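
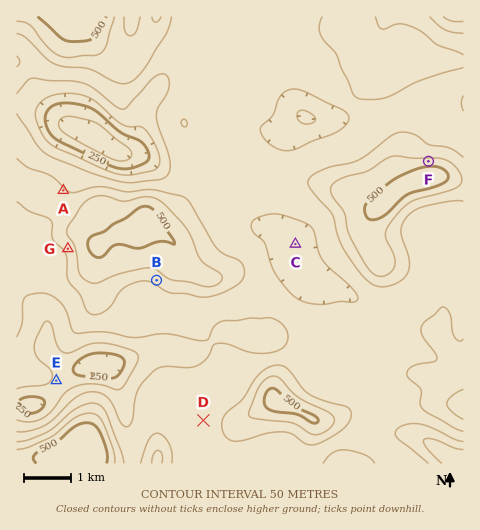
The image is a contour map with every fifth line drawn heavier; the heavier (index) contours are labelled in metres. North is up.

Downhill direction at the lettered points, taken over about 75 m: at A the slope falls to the NE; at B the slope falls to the SW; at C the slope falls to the W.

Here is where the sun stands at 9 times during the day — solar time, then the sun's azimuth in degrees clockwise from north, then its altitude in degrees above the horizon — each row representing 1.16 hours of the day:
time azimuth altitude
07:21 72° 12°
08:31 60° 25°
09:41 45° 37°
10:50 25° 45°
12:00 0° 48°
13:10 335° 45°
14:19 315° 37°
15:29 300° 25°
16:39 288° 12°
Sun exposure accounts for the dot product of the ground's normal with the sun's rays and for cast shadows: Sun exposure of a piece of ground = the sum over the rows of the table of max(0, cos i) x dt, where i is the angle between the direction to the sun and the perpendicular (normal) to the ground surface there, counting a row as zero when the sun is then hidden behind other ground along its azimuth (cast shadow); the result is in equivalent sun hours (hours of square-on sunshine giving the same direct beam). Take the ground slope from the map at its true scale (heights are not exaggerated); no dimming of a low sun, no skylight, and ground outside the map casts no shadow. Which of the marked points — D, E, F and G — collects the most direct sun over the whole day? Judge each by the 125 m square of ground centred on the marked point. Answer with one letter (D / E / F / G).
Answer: F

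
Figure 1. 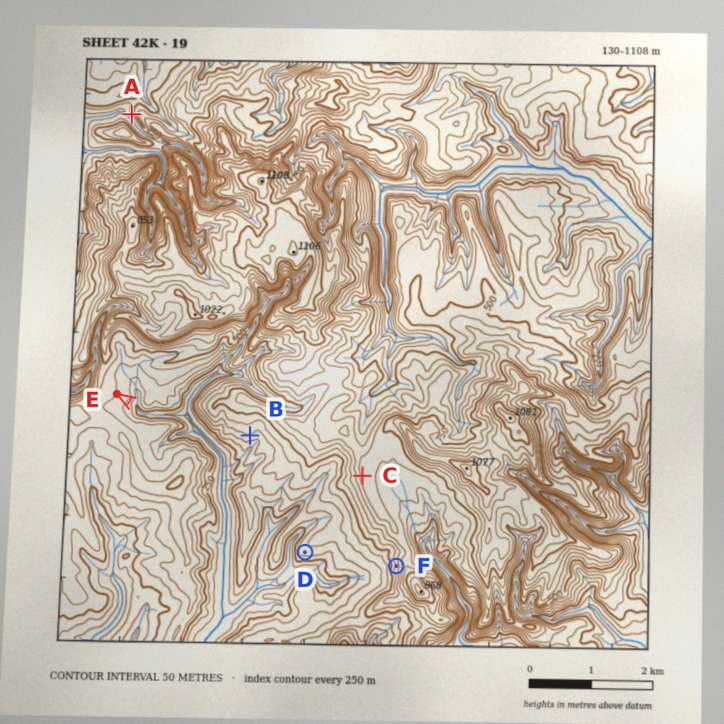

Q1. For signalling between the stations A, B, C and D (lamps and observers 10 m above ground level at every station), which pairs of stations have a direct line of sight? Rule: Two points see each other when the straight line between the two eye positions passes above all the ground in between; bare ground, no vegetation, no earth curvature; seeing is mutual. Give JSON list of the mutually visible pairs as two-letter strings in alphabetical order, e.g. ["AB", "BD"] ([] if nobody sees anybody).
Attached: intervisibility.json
["BC", "CD"]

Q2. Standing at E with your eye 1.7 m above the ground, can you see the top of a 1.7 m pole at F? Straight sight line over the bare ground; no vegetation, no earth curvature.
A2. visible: true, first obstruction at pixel None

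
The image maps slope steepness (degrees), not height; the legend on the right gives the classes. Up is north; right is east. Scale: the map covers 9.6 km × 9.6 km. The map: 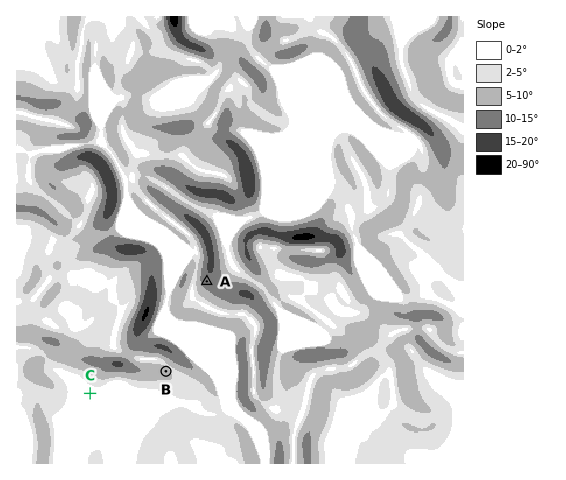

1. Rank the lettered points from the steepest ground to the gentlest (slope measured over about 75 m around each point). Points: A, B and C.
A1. A B C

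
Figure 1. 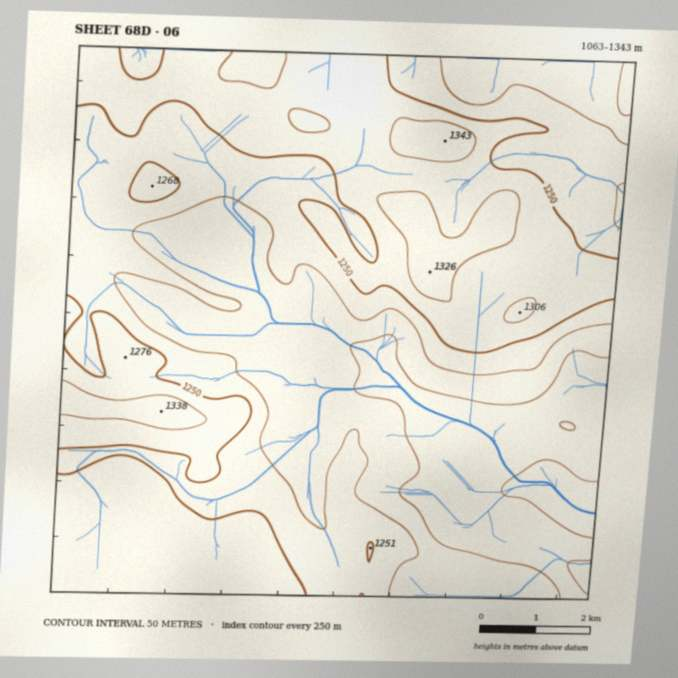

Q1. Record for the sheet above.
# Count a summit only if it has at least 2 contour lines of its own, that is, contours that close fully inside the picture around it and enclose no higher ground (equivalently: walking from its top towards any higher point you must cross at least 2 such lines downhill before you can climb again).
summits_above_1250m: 0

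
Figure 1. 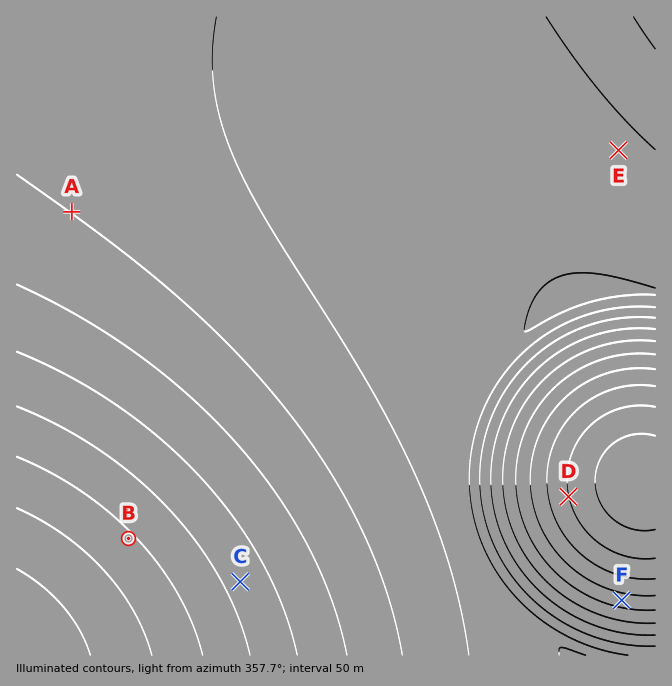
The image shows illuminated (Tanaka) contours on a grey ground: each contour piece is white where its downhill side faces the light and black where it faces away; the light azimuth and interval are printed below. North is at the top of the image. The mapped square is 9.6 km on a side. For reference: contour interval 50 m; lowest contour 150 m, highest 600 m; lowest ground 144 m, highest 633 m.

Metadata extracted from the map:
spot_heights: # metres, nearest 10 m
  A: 250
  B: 460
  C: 380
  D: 550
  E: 190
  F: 430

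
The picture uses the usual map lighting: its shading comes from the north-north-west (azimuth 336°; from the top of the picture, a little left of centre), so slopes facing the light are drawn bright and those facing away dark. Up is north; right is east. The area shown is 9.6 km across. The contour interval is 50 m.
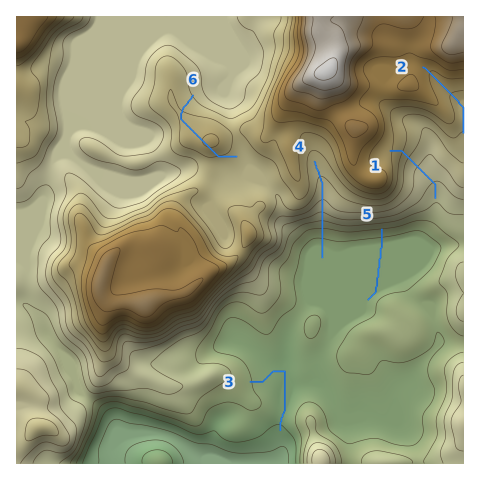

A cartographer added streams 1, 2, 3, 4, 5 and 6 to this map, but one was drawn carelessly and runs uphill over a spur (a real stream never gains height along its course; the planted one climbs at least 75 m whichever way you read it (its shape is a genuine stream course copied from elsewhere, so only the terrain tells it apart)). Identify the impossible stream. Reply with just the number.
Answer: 6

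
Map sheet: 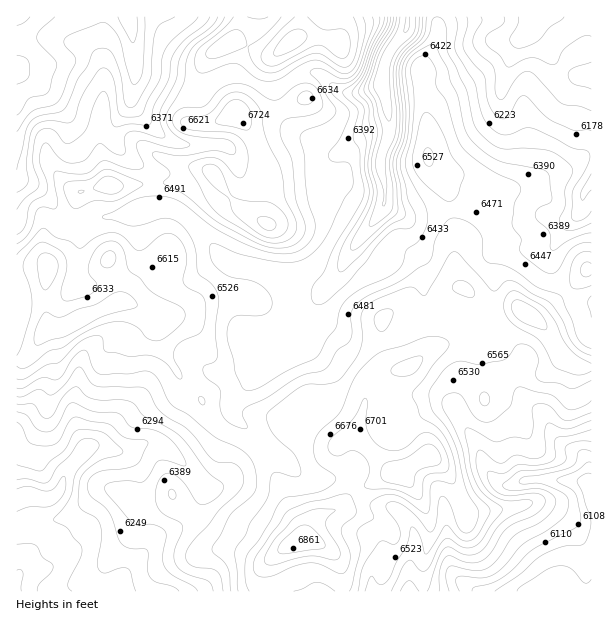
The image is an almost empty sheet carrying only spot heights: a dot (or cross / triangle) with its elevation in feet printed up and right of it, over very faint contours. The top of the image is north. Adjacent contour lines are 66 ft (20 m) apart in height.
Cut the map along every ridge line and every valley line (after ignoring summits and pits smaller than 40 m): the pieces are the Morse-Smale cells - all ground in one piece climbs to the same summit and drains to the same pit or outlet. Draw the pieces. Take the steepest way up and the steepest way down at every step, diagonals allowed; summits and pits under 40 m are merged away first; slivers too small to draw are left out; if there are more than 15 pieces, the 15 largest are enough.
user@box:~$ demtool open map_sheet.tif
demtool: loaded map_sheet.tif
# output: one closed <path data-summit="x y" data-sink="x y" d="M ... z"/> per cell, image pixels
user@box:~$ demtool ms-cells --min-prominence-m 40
<path data-summit="302 540" data-sink="555 591" d="M474 302l6 41-25-1-20 6-25 19-17 5-27 26-4 15-12 22 13 9 29 28 4 1-40 17-15 18-24 9-7 8-6 14 13 3 17 12 8 15 2 23 248-1 0-102-4-7 0-20-7-8-14-6-11-10-10-21-24-22-5-11 0-9 6-12-1-10-22-24-7-18-13-1z"/><path data-summit="302 540" data-sink="534 17" d="M591 16l-153 1-2 24-15 27 1 24 5 21 1 49 20 30 3 11 0 10 5 17-2 36 3 15 5 7 7 3 6 14 5 5 13-1 0-48 1-4 10-9 41 2 9-4-2 5 0 15 2 10 6 9 16 16 16 1z"/><path data-summit="302 540" data-sink="407 27" d="M437 16l-29 0-4 17-18 24-4 18 0 14 8 30-2 18-2 2-12-3-11 2-25 16-7 10 0 18 13 14 30 16 8-2-28 36-17 30-13 13-25-11-12-1-33-11-7 1-3 11-2 19 15 5 8 9 27 58 12 21 2 11 12 1 12 6 19 15 4 10 9-20 5-18 26-23 17-5 18-15 15-8 12-2 26 0-9-46-5-7-9-5-2-8 0-46-6-33-22-35-1-49-5-21-1-24 15-27z"/><path data-summit="267 224" data-sink="17 71" d="M128 16l-112 1 0 160 26 15 10 11 6 15 7 5 9 1 2-24 4-8 22-6 84-4 18-10 8 0 12 19 18 19 22 13 2-41-7-30-9-21-6-9-9-8 19-31-17-9-10 0-12 6-15 12-5 0-25-12-33-8-3-4-1-32z"/><path data-summit="302 540" data-sink="17 591" d="M246 442l-10 14-8 23-6 5-10 4-8-1-27-30-19-13-14 0-13 7-15 0-12-5-17 2-19 20-8 23-7 7-12 1-14-3-11 5 0 90 247 1 1-19 2-9 15-14 19-9 2-2 0-8-30-63-6-9z"/><path data-summit="78 320" data-sink="17 591" d="M129 302l-12 0-54 26-16 2-16 24-5 6-10 2 1 138 10-4 14 3 12-1 7-7 8-23 22-22 14 0 12 5 15 0 13-7 14 0 19 13 27 30 12 0 12-8 6-17 12-19-22-11-14-15-8-16-21-21-21-38 0-24-4-4z"/><path data-summit="78 320" data-sink="534 17" d="M168 206l-22 2-24 8-20 1-13 6-14 1-7 21-20 21-32 3 0 91 10 0 21-30 16-2 54-26 17 2 22 10 4 4-2 18 5 14 18 30 21 21 8 16 14 15 22 10 4-8-16-18-4-11 8-12 12-12 9-24 3-3-5-2-13-16-3-13-1-25-31 2-23 9 38-30 5-7 1-9-5-3-9-9-10-14-17-19z"/><path data-summit="267 224" data-sink="407 27" d="M317 73l-17 1-16 10 9 10 7 3 2 3-27 12-20 4-15 1 10 14 9 21 7 30 0 19-2 14 1 7-7-2-10 7-10 18-6 18 67 15 25 11 13-13 17-30 25-31-1-3-12-2-13-8-21-17-2-11 1-10 7-10 25-16 11-2 12 3 4-5 0-15-5-24-4-9-19 6-18 0-8-2-13-14z"/><path data-summit="302 540" data-sink="534 17" d="M246 298l-5 1 1 33 5 10 10 10 5 2-3 3-9 24-18 20-2 9 4 6 14 15 2 4-3 8 10 7 15 18 30 63 0 8-2 2-19 9-15 14-2 9 0 18 78 1 1-16-6-18-11-11-21-7 2-9 10-14 24-9 15-18 40-17-4-1-29-28-14-9 3-3 0-4-16-16-13-9-17-2-2-11-12-21-27-58-8-9z"/><path data-summit="293 41" data-sink="17 71" d="M239 16l-110 0 7 55 34 9 25 12 5 0 10-8 17-10 10 0 17 8 18-26-14-4-16-9-12-2 10-12z"/><path data-summit="525 312" data-sink="555 591" d="M515 307l-21 3-1 4 7 15 14 13 9 14 0 7-6 12 1 14 4 6 24 22 10 21 7 7 13 6 10 8 3 8-1 15 3 6 1-120-16-2-12-8-10-13-7-15-11-11z"/><path data-summit="267 224" data-sink="534 17" d="M212 172l-8 0-18 10-84 4-22 6-6 17 0 15 15-1 13-6 20-1 24-8 22-2 21 12 17 19 10 14 15 13 11-28 6-9 11-8-17-9-18-19z"/><path data-summit="525 312" data-sink="534 17" d="M552 247l-7 3-41-2-10 9-1 52 22-2 7 3 14 9 11 11 7 15 10 13 12 8 15 1 1-64-16-2-16-16-6-9-2-10z"/><path data-summit="293 41" data-sink="407 27" d="M407 16l-63 0-1 11-5 17-3-2-15-5-21 0-20 13-3 6 0 9 4 12 7 7 13-10 17-1 6 3 13 14 8 2 18 0 19-6 5-29 20-27z"/><path data-summit="78 320" data-sink="17 71" d="M17 178l-1 89 32-1 20-21 6-20-2-2-7 0-7-5-6-15-10-11z"/>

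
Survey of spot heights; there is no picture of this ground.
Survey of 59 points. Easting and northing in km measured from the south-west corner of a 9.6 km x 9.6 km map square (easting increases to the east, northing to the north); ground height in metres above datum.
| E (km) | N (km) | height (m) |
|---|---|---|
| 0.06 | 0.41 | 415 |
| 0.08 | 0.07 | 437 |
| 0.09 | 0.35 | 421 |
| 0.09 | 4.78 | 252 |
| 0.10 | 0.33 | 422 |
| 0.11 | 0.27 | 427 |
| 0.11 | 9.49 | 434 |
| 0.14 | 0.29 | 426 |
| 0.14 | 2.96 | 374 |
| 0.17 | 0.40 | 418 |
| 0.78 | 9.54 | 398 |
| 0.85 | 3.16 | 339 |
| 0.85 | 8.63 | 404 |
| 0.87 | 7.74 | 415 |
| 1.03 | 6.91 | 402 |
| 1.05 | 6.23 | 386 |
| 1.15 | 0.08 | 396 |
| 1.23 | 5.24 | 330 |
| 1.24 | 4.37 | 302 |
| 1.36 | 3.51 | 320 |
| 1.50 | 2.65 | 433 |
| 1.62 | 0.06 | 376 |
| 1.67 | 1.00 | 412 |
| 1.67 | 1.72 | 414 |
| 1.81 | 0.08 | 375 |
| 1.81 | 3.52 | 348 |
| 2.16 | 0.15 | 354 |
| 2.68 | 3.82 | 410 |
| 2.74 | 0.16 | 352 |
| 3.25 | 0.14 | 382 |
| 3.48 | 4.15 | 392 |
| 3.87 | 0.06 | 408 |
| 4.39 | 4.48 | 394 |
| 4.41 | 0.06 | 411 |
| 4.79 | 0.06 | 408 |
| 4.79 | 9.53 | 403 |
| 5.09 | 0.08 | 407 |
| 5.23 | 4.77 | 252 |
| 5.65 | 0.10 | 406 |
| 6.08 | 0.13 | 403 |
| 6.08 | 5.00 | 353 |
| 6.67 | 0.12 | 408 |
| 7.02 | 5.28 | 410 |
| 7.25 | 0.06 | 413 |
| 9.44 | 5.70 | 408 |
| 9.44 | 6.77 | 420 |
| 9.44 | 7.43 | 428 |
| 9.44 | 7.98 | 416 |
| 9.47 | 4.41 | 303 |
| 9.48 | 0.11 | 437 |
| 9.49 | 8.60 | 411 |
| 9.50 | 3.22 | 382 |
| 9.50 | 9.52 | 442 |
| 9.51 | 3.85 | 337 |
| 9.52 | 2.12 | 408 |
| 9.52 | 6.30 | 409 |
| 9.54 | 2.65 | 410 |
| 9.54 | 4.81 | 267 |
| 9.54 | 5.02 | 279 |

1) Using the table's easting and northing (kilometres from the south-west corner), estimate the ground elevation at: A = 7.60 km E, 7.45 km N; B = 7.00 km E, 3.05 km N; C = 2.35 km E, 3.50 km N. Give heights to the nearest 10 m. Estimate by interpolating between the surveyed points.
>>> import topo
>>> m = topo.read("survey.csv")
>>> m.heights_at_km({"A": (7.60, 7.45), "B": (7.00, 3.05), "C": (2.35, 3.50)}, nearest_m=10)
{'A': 450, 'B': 420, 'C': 400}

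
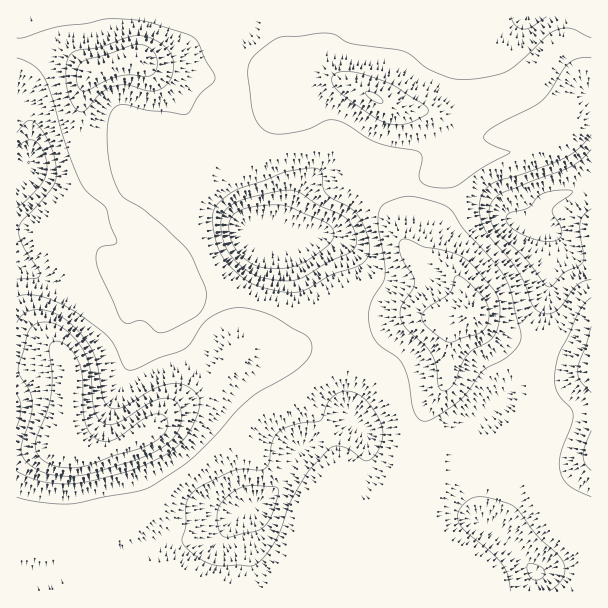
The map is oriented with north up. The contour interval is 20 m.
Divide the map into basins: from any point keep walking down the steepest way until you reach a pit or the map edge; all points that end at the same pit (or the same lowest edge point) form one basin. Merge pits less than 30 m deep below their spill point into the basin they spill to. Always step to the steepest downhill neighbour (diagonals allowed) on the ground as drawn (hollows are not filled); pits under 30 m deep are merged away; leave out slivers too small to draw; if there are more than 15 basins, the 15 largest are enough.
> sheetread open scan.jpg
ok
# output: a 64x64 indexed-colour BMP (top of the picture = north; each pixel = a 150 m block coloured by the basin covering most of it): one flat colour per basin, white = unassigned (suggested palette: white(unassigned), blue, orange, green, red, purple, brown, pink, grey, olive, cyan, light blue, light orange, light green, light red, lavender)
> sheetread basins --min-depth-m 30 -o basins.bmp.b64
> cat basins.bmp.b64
<image width="64" height="64" href="data:image/bmp;base64,Qk12CAAAAAAAAHYAAAAoAAAAQAAAAEAAAAABAAQAAAAAAAAIAAATCwAAEwsAABAAAAAAAAAA////ALR3HwAOf/8ALKAsACgn1gC9Z5QAS1aMAMJ34wB/f38AIr28AM++FwDox64AeLv/AIrfmACWmP8A1bDFACIiIiIiIiIiIiIiIiIiIiIiIiIiIiIkREREREREREREIiIiIiIiIiIiIiIiIiIiIiIiIiIiIiREREREREREREQiIiIiIiIiIiIiIiIiIiIiIiIiIiIiIkRERERERERERCIiIiIiIiIiIiIiIiIiIiIiIiIiIiIiREREREREREREIiIiIiIiIiIiIiIiIiIiIiIiIiIiIiJEREREREREREQiIiIiIiIiIiIiIiIiIiIiIiIiIiIiJERERERERERERCIiIiIiIiIiIiIiIiIiIiIiIiIiIiIkREREREREREREIiIiIiIiIiIiIiIiIiIiIiIiIiIiIiREREREREREREQiIiIiIiIiIiIiIiIiIiIiIiIiIiIiRERERERERERERCIiIiIiIiIiIiIiIiIiIiIiIiIiIiJEREREREREREREIiIiIiIiIiIiIiIiIiIiIiIiIiIiIkREREREREREREQiIiIiIiIiIiIiIiIiIiIiIiIiIiIiRERERERERERERCIiIiIiIiIiIiIiIiIiIiIiIiIiIiJEREREREREREREIiIiIiIiIiIiIiIiIiIiIiIiIiIiIiREREREREREREQiIiIiIiIiIiIiIiIiIiIiIiIiIiIiJERERERERERERCIiIiIiIiIiIiIiIiIiIiIiIiIiIiIkREREREREREREERESMzMzIiIiIiIiIiIiIiIiIiIiIiREREREREREREQRERMzMzMzIiIiIiIiIiIiIiIiIiIiJERERERERERERBERETMzMzMzIiIiIiIiIiIiIiIiIiIkREREREREREREERERMzMzMzMyIiIiIiIiIiIiIiIiIiREREREREREREQREREzMzMzMzMiIiIiIiIiIiIiIiIiIkRERERERERERBERETMzMzMzMzMiIiIiIiIiIiIiIiIiJEREREREREREERERMzMzMzMzMzIiIiIiIiIiIiIiIiIkREREREREREQREREzMzMzMzMzMyIiIiIiIiIiIiIiIiJERERERERERBERETMzMzMzMzMzMiIiIiIiIiIiIiIiIkREREREREREMzMzMzMzMzMzMzMzIiIiIiIiIiIiIiIiRERERERERVUzMzMzMzMzMzMzMzMSIiIiIiIiIiIiIiJERERERFVVVTMzMzMzMzMzMzMzMxERERESIiIiIiIiIkRERERVVVVVMzMzMzMzMzMzMzMxERERERERIiIiIiIiREREVVVVVVUzMzMzMzMzMzMzMxEREREREREREiIiIiIkRFVVVVVVVTMzMzMzMzMzMzMxERERERERERERERIiEiJFVVVVVVVVMzMzMzMzMzMzMxEREREREREREREREREREVVVVVVVVVUzMzMzMzMzMzMRERERERERERERERERERERVVVVVVVVVTMzMzMzMzMzMxERERERERERERERERERERFVVVVVVVVVMzMzMzMzMzMxERERERERERERERERERERFVVVVVVVVVUzMzMzMzMzMzERERERERERERERERERERFVVVVVVVVVVTMzMzMzMzMzEREREREREREREREREREVVVVVVVVVVVVVMzMzMzMzMzMREREREREREREREREREVVVVVVVVVVVVVUzMzMzMzMzMRERERERERERERERERERVVVVVVVVVVVVVTMzMzMzMzMRERERERERERERERERERFVVVVVVVVVVVVVMzMzMzMzMREREREREREREREREREREVVVVVVVVVVVVVUzMzMzMzMRERERERERERERERERERERVVVVVVVVVVVVVTMzMzMzMxERERERERERERERERERERFVVVVVVVVVVVVVMzMzMzMxERERERERERERERERERERERVVVVVVVVVVVVUzMzMzMxERERERERERERERERERERERFVVVVVVVVVVVVTMzMzMxEREREREREREREREREREREREVVVVVVVVVVVVVMzMzMzERERERERERERERERERERERERFVVVVVVVVVVVUzMzMzERERERERERERERERERERERERERFVVVVVVVVVVTMzMzMREREREREREREREREREREREREREVVVVVVVVVVVMzMzMxERERERERERERERERERERERERERVVVVVVVVVVUzMzMxERERERERERERERERERERERERERFVVVVVVVVVVTMzMzEREREREREREREREREREREREREREVVVVVVVVVVVMzMzMREREREREREREREREREREREREREVVVVVVVVVVVUzMzMxERERERERERERERERERERERERERERVVVVVVVVVTMzMzERERERERERERERERERERERERERERERFVVVVVVVMzMzMREREREREREREREREREREREREREREREREVVVVVUzMzMzERERERERERERERERERERERERERERERERFVVVVTMzMzMRERERERERERERERERERERERERERERERERVVVVMzMzMREREREREREREREREREREREREREREREREREVVVUzMzMRERERERERERERERERERERERERERERERERERVVVREREREREREREREREREREREREREREREREREREREREVVRERERERERERERERERERERERERERERERERERERERERERERERERERERERERERERERERERERERERERERERERERERERERERERERERERERERERERERERERERERERERERERERER"/>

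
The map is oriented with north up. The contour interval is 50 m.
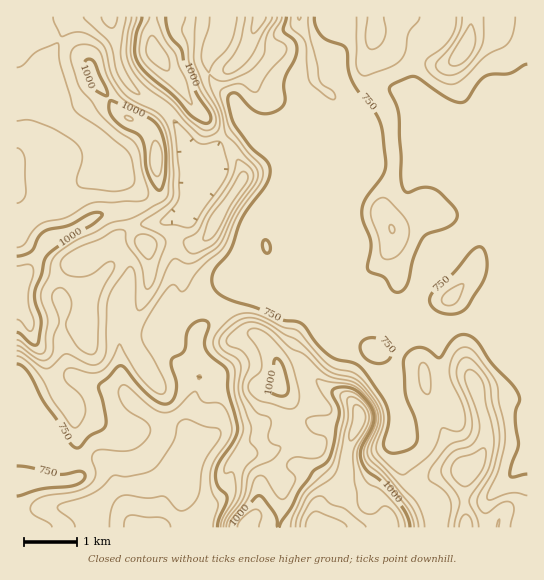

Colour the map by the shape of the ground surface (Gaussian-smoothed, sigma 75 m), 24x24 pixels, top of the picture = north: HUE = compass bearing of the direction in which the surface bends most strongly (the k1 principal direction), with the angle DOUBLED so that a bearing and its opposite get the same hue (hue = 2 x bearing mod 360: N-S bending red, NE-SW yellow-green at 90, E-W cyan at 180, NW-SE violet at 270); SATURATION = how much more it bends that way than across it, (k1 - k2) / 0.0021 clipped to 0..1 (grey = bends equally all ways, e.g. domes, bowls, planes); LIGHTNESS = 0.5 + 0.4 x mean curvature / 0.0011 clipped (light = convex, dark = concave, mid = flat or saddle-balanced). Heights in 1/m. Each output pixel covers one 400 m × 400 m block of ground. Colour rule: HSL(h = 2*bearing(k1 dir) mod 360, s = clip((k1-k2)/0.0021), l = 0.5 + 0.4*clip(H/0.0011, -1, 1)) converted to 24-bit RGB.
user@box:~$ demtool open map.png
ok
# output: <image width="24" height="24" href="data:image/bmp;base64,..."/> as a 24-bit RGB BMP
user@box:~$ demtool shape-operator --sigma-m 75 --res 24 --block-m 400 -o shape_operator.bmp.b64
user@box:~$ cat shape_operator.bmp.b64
<image width="24" height="24" href="data:image/bmp;base64,Qk32BgAAAAAAADYAAAAoAAAAGAAAABgAAAABABgAAAAAAMAGAAATCwAAEwsAAAAAAAAAAAAAdbFZrFBQnFF6aWCDXoubjbSjfYq1gVCrelKeAnm289jW0oWhCCuW1dqmisK8k3TAUj+s0OC4lGDLOSF+Ltuk9U3A5XHSUUCftIZJllk2mKQ4M5BBTpJljIxZhntggWxobUyCJZErOI0c7M1zIzBeV8hgzWtwqpFfRpqik+SGhQ1tekBvo64ys9IRD3k8yk6rjoXMbG3Usnveo33VT0yDgohmbIlqdoOANkSG2pK6H7G72qaMi0mcKatkxkCF8OSBRN68nymFezeWm0nSrKrP5Lm3JZGOQ3tLinxVe1pRqX09lG9AiGJ0epl3bIt1a4N/Un+ELqes3FNsjo81WKVKm5lNJSlM/+/KFFINQyJKX3NqTn5zhrmT6IKdz1W7PliEfod4d0yBx7xwZ36ec5+thIenlXmeYXR/fnBkLFlWsX02rK9wnW1pllifI2yk/76q7NeMBzthdWV3aZxgNoVJznso4cV4OzeCiWyMkD+LldGThJGeaY6Qf0lirDkjQa1LZXeUPjh8rn1PuLFLdqtJQbGDYyRic/Vk+vPRNAB7fWSBhbdyTiRlwfFpucFFX0mBekJ6dstneqVrmGpJdV9Jdydnqeava3S8TmKbRjiihHrLtarUqNWtSC6SUuf/zP/bqgZKdyp5jmSdgb5lXh+E3PnPV0GvV1aZVSMuj/FCazJRxq9eLmKaUtfGfM6KiUtpZlJxYTQ0MKMhppJJvtyMSMjhNK96hkofjBs4ZI6NYKKvXUfLUIvRxOikgTOBf2FyN/XoZOTLXTKkttuqLSqkdOBtgD93o4p0PTKcs4TjcqrNd9maZ9HQnr9haCtWhVF5kqOybnqkWad+jkZ8Sb5YyXJFfU54gHt4i++uRDuuQ1mq1dCZNDJ7zp9dOFtyqpZ5Sm54IqNoktDjn+XFjStlsTNBfV16a4dzhpBfh2hcf3lhfV9PcZk1jXxPf29/inR0nd1uUzdmWFJ31sR0N0Nu0E1qLLhel6NebI6ZWaGKYpkugEwhfmFMhXVlgXN6hYdtfW9ql3NqZIqRgFLJ17afVI2DaHGEkX5825iMO16ISp60xYGat0urKEuL6MKHPH+QcpxVYndpgWtwiXBvfYV4fYF7bn2Hnnuii2WMkZ5sXaGJRop+xGlzvnaYT2yHfZCA1mKhzUMrK1gtUnpKxmyAbB6Jy+dwYTKPz6JMLIE4UnWClYV+foSLgH+FeYKBY4J7sU2yvb51WpVjYnl6VX9kw5h6XFWJeoh0RDt79MXmv13pQJM7L2w6Ue/dypvlJTHh+pD2y+h+HFl3iJuEe3eMjH6Lf3+FcWyEYUNy1c+WaW2gXXB5ZIRvkpZlkGt5c4FuTodubZlCv0LA56vskWjjPvIlZnkSK3InJE14/8/MFV5gUo1rg3N9hX97iX6BY1WHZ221oNGcmz+uiImraX2ed4OLhn+OgHuTfnJ6j5BfSolVZZ5KlIdPtDmT+3d5Ja7OKXZ78Ts7/4ebGHJcaIF7gYJ+g319YnaIVLKWuppqU1OEoIh6hWuCgH16gH16gIB7bmmFroR/ZZZuYn5lenZoXClx+v/MJUSWWV+AKlte/ufNT0DuSmCNeoB6gYB8eoV8U3x4tpRkaX17hH1tgnl5f39+f35+gIB+bXSAdqR+qYKicWWKfmBtLC1k9f/MKxl5iUU8N4R6j/uAjiZyjl6Nf3x/f4F9gYR7X1p+sLJ6cXCCfn5/gH9+gH9/f4B/f4CAd4iPdJN2iWVigExgizhRSs+Wyf26QwBP3no4Rf+SjiJgfUNGf4FofoN1eod9d3mGZFZ7rLp4bm2Bfn6AgXx9gYJ8foF/f39/gIh4gm93jl2CjVGTivHbmfL1qQAkbABPzP/bfmfVVBJaqq9wZ6GbdJeWdoWRhV17klZchbl7dW6DgHd7h4FteYl8fXyBf36AfIdvc21+i0iJisiAVvN2MwAUhxwrofu5VN5edgAoLXZWd7tvbomGaI6NgltwiU+EhcVpgX1Yemhnh0BElLk/VIVlfH92e4F5io57V1Z8Y1mdxOmpWQt4rBuko9yukPKVWiR1qUbr4IPkXZxpYYxdQ2yJkmh8YUmexaSHbpd/QmCUhW7c66KqNo1kW35ga4VvjXhzVoOQXsSzvtKjOgCCg3LE1vTLumeKXzSDMWxu53R3MtV7jJvKUR+nooZgQmt7yq6FhJqQV4+UKX9s7HG164nSVm6iYX6Of4WSdKl4OI9Dqac3KxVOXq1D++92gUFPg1uYQVmDnUKa+c+tD61eSAhxur2aSmebxsh8lnWImnGVS4SPJHFr9cVvbGKUamOS"/>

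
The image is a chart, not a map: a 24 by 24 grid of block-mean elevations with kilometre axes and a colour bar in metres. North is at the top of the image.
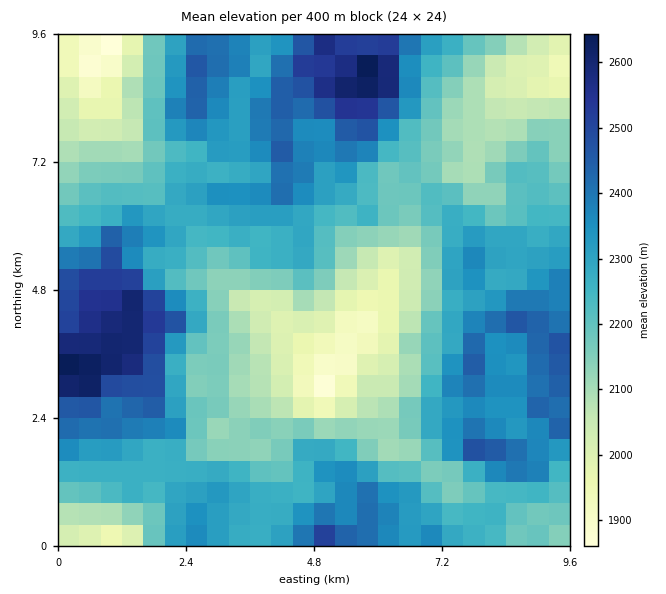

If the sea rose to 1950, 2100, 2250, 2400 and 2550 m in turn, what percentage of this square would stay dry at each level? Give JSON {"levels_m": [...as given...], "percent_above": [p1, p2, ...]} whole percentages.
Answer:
{"levels_m": [1950, 2100, 2250, 2400, 2550], "percent_above": [96, 81, 53, 18, 4]}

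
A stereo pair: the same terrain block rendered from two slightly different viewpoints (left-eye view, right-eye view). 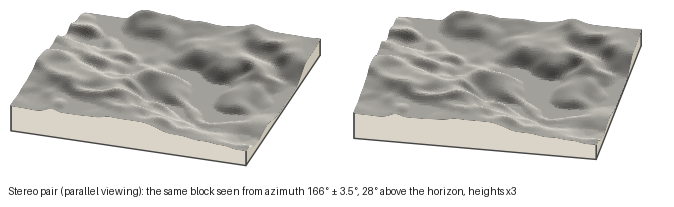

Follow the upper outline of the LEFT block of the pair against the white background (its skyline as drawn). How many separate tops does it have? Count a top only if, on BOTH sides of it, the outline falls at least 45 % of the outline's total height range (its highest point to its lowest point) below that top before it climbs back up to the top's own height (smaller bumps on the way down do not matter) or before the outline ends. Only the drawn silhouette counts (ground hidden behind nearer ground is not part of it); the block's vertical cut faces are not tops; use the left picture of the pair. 0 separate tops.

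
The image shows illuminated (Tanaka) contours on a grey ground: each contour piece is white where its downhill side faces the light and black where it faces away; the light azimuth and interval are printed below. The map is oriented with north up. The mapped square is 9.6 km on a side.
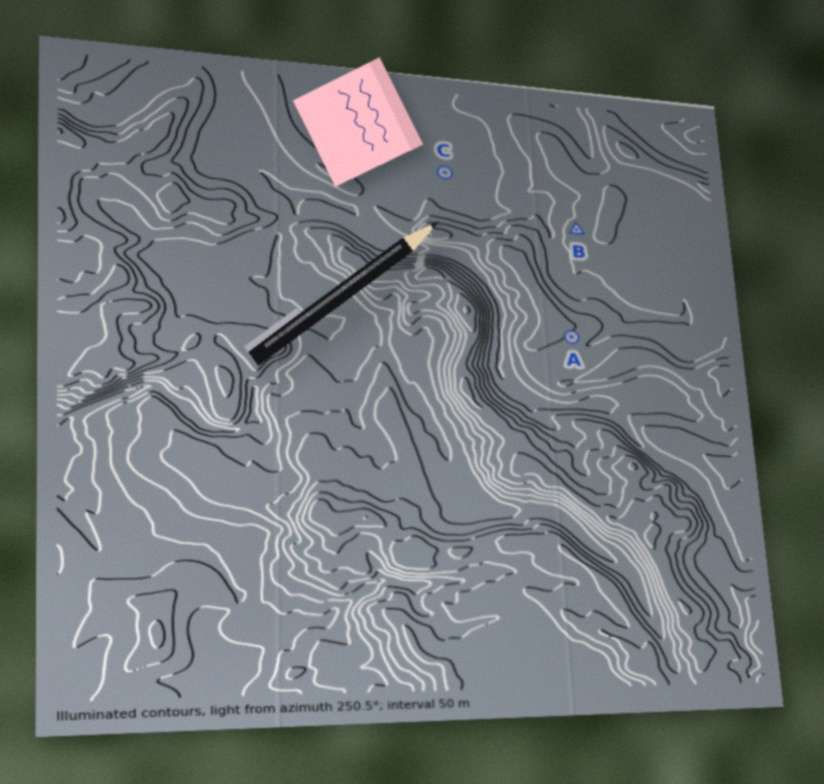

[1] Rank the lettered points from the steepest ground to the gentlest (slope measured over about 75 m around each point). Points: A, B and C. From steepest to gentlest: A B C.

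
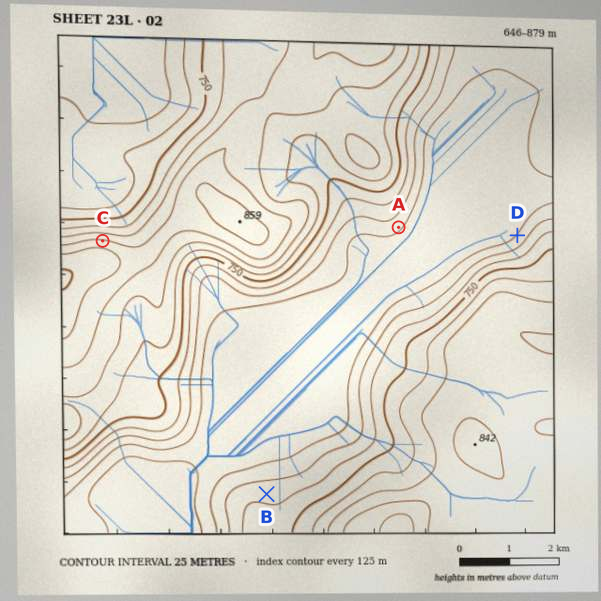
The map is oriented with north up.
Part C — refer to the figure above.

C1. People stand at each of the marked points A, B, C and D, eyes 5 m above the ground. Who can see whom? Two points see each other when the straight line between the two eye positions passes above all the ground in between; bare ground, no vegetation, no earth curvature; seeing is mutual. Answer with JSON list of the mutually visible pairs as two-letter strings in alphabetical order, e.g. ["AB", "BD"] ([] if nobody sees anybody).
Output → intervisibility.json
["AB", "AD"]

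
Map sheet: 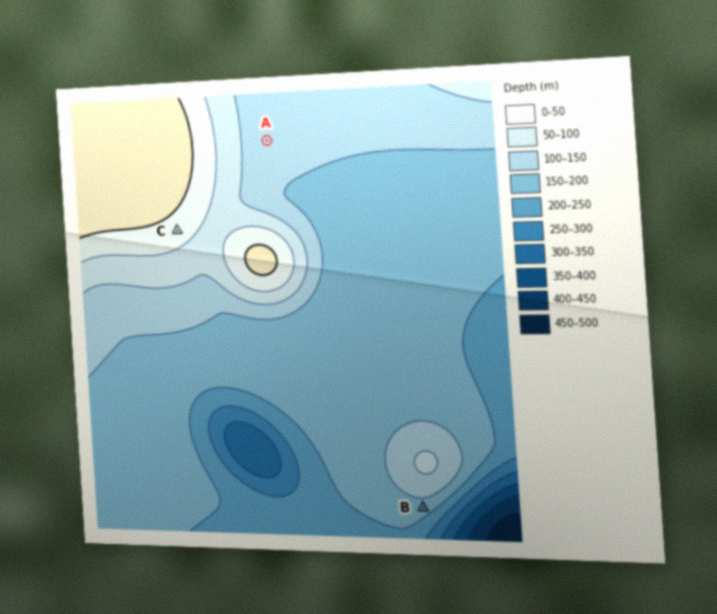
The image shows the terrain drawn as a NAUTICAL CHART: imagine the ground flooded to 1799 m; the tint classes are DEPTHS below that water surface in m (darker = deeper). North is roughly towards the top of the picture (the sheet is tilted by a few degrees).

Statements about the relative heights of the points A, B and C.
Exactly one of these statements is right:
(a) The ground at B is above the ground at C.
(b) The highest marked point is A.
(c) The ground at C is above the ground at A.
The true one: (c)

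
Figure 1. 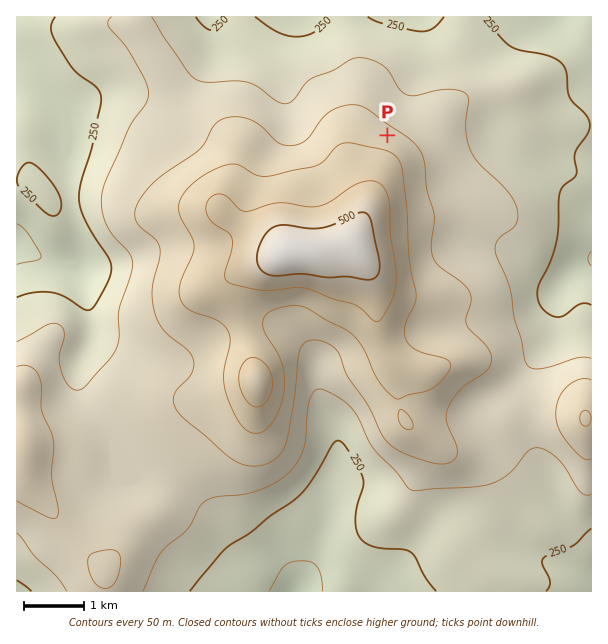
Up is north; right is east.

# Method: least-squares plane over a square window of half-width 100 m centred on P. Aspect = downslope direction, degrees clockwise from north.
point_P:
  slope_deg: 7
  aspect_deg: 27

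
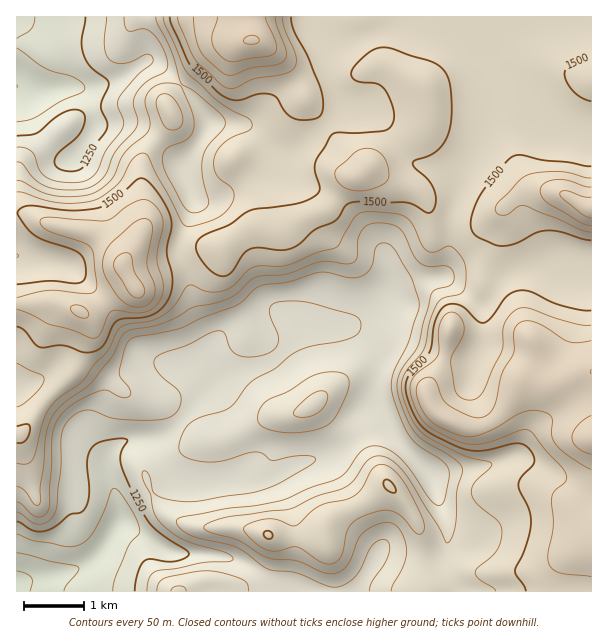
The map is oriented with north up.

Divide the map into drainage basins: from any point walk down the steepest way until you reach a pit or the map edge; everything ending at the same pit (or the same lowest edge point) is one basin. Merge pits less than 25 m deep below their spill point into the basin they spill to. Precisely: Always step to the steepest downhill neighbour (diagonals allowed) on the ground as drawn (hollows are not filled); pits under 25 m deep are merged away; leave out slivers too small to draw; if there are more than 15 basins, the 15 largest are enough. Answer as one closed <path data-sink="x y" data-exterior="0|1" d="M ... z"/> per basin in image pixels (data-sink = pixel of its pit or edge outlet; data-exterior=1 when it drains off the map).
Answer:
<path data-sink="17 584" data-exterior="1" d="M591 16l-343 1 4 22 15 7 22 20 12 18 5 17 20 24 16 22 24 23-18 10-16 23-8 8-16 5-23 13-16 1-17-2-21 12-9 8-16 0-38 14-42 8 0 2 7 12-10 4-30 22-9 4 4 4 2 11-11 22-5 20-32 33-14 22-8 8-4 1 1 157 575-1z"/><path data-sink="17 86" data-exterior="1" d="M248 16l-231 0-1 196 16 4 18 8 43 10 14 7 13 13 3 10 16-24 5-12-4-60 6-16 24-30 2-5-4-9 1-9 46-49 12-6 25-5z"/><path data-sink="182 167" data-exterior="0" d="M257 40l-24 3-18 7-46 49-1 9 4 9-2 5-24 30-4 9-2 21 4 22 0 24-5 12-17 24 3 6 43-8 38-14 16 0 18-14 18-9 1-18-3-10-22-39 27-16 43-43 0-7-15-26-22-20z"/><path data-sink="17 255" data-exterior="1" d="M20 212l-4 1 1 91 37-2 33 11 36-25 10-4-11-18-2-12-18-16-13-6-39-8-18-8z"/><path data-sink="17 386" data-exterior="1" d="M54 302l-38 3 1 129 3 0 8-8 14-22 30-29 4-9 3-15 11-22-2-11-7-6z"/>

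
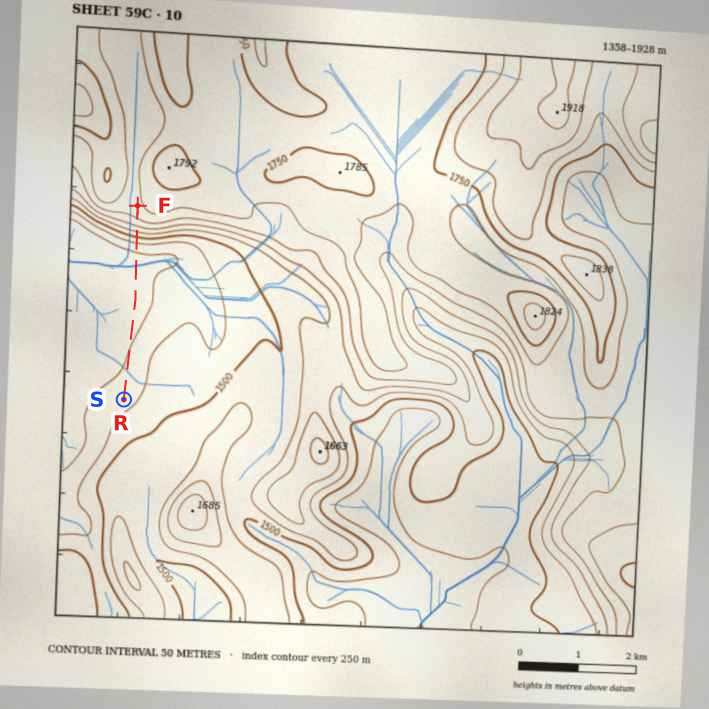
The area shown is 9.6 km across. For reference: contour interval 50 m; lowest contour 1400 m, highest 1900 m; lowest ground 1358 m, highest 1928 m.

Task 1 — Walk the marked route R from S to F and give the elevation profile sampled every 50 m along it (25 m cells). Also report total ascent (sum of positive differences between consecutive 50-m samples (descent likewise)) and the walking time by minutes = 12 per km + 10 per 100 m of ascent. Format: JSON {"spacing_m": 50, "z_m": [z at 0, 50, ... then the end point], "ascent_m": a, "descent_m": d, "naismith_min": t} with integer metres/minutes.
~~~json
{"spacing_m": 50, "z_m": [1438, 1436, 1434, 1432, 1429, 1426, 1423, 1420, 1417, 1414, 1412, 1410, 1408, 1406, 1405, 1403, 1402, 1400, 1398, 1395, 1393, 1391, 1389, 1387, 1385, 1384, 1384, 1383, 1383, 1384, 1384, 1384, 1385, 1385, 1384, 1384, 1383, 1383, 1382, 1381, 1380, 1379, 1378, 1378, 1379, 1380, 1383, 1389, 1396, 1407, 1422, 1440, 1463, 1489, 1517, 1546, 1574, 1600, 1623, 1643, 1658, 1670, 1679, 1685, 1688], "ascent_m": 311, "descent_m": 61, "naismith_min": 69}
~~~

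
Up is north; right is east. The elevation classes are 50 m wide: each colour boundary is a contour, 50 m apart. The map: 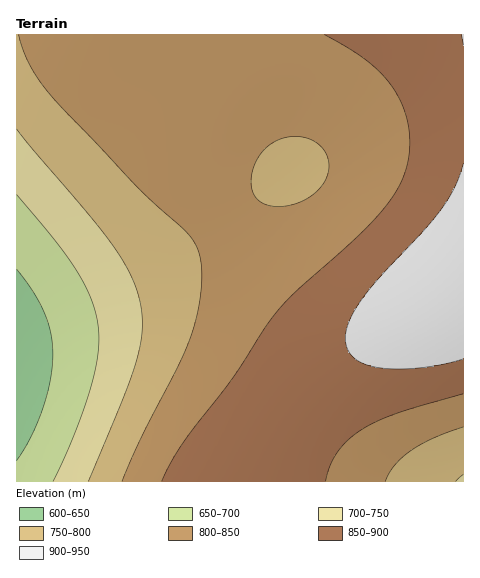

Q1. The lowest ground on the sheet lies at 620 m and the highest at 940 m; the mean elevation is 810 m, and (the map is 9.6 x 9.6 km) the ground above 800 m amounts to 64.1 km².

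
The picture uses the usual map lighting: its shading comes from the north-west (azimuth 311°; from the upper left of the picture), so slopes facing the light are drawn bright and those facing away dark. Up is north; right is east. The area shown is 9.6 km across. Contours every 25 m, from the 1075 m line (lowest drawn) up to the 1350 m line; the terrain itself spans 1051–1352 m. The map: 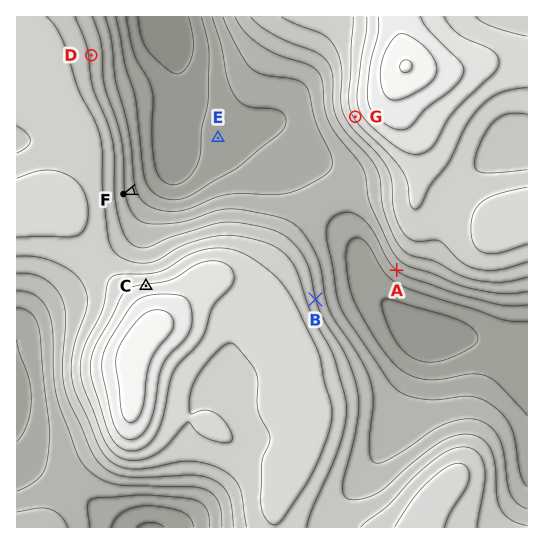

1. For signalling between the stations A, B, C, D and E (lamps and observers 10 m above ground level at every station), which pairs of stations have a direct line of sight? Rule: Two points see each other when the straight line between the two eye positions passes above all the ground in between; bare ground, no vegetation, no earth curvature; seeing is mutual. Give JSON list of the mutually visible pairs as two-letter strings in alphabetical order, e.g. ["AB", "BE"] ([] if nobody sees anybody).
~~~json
["AB", "AD", "CD", "CE", "DE"]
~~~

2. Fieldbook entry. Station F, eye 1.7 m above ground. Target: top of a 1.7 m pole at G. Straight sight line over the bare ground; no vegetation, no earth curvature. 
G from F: visible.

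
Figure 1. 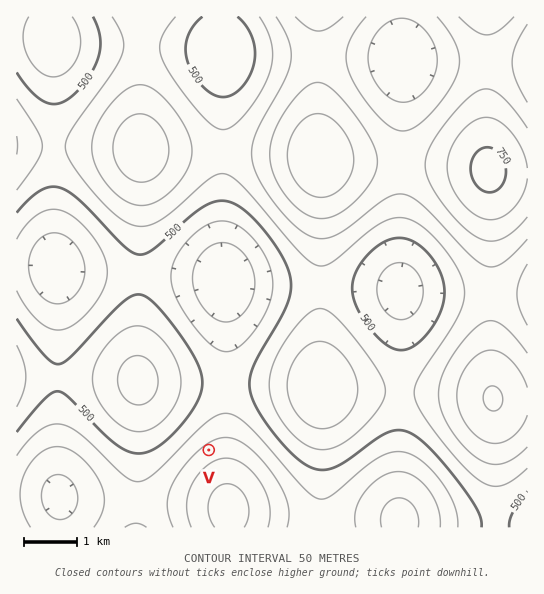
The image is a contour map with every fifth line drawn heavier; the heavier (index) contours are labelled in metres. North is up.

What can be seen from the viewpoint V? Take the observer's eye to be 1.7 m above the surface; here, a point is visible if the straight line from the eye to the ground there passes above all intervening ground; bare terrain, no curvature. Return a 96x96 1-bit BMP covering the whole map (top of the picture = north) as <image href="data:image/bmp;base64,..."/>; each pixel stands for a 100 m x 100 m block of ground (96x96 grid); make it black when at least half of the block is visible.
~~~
<image width="96" height="96" href="data:image/bmp;base64,Qk2+BAAAAAAAAD4AAAAoAAAAYAAAAGAAAAABAAEAAAAAAIAEAAATCwAAEwsAAAIAAAAAAAAA////AAAAAAAAAAP/////gAAAAAAAAAP/////AAAAAAAAAAH/////AAAAAAAAAAH/////AAAAAAAAAAD////+AAAAAAAAAAB////+AAAAAAAAAAB////+AAAAAAAAAAA////+AAAAAAAAAAAf///+AAAAAAAAAAAf///8AAAAAAAAAAAP///8AAAAAAAAAAAP///8AAAAAAAAAAAP///8AAAAAAAAAAAP///8AAAAAAAAAAAP///8AAAAAAAAAAAH///8AAAAAAAAAAAH///8AAAAAAAAAAAH///8AAAAAAAAAAAH5//8AAAAAAAAAAAHw//8AAAAAAAAAAAAAf/8AAAAAAAAAAAAAP/8AAAAAAAAAAAAAH/4AAAAAAAAAAAAAD/4AAAAAAAAAAAAAB/wAAAAAAAAAAAAAA/wAAAAAAAAAAAAAAfgAAAAAAAAAAAAAAAAAAAAAAAAAAAAAAAAAAAAAAAAAAAAAAAAAAAAAAAAAAAAAAAAAAAAAAAAAAAAAAAAAAAAAAAAAAAAAAAAAAAAAAAAAAAAAAAAAAAAAAAAAAAAAAAAAAAAAAAAAAAAAAAAAAAAAAAAAAAAAAAAAAAAAAAAAAAAAAAAAAAAAAAAAAAAAAAAAAAAAAAAAAAAAAAAAAAAAAAAAAAAAAAAAAAAAAAAAAAAAAAAAAAAAAAAAAAAAAAAAAAAAAAAAAAAAAAAAAAAAAAAAAAAAAAAAAAAAAAAAAAAAAAAAAAAAAAAAAAAAAAAAAAAAAAAAAAAAAAAAAAAAAAAAAAAAAAAAAAAAAAAAAAAAAAAAAAAAAAAAAAAAAAAAAAAAAAAAAAAAAAAAAAAAAAAAAAAAAAAAAAAAAAAAAAAAAAAAAAAAAAAAAAAAAAAAAAAAAAAAAAAAAAAAAAAAAAAAAAAAAAAAAAAAAAAAAAAAAAAAAAAAAAAAAAAAAAAAAAAAAAAAAAAAAAAAAAAAAAAAAAAAAAAAAAAAAAAAAAAAAAAAAAAAAAAAAAAAAAAAAAAAAAAAAAAAAAAAAAAAAAAAAAAAAAAAAAAAAAAAAAAAAAAAAAAAAAAAAAAAAAAAAAAAAAAAAAAAAAAAAAAAAAAAAAAAAAAAAAAAAAAAAAAAAAAAAAAAAAAAAAAAAAAAAAAAAAAAAAAAAAAAAAAAAAAAAAAAAAAAAAAAAAAAAAAAAAAAAAAAAAAAAAAAAAAAAAAAAAAAAAAAAAAAAAAAAAAAAAAAAAAAAAAAAAAAAAAAAAAAAAAAAAAAAAAAAAAAAAAAAAAAAAAAAAAAAAAAAAAAAAAAAAAAAAAAAAAAAAAAAAAAAAAAAAAAAAAAAAAAAAAAAAAAAAAAAAAAAAAAAAAAAAAAAAAAAAAAAAAAAAAAAAAAAAAAAAAAAAAAAAAAAAAAAAAAAAAAAAAAAAAAAAAAAAAAAAAAAAAAAAAAAAAAAAAAAAAAAAAAAAAAAAAAAAAAAAAAAAAAAAAAAAAAAAAAAAAAAAAAAAAAAAAAAAAAAAAAAAAAAAAAAAAAAAAAAAAAAAAAAAAAAAAAAAAAAA="/>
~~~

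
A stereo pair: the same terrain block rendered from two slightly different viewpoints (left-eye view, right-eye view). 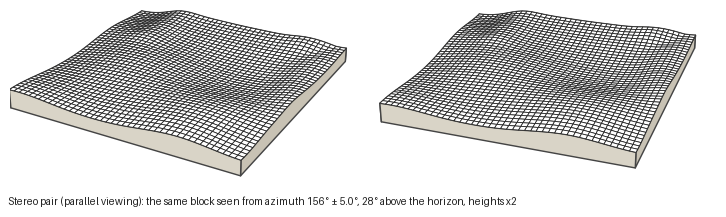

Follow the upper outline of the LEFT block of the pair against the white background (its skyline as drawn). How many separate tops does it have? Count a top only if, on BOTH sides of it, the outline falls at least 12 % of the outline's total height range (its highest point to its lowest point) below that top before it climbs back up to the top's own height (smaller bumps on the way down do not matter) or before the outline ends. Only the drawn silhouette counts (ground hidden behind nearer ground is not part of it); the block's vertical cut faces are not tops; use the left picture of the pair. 1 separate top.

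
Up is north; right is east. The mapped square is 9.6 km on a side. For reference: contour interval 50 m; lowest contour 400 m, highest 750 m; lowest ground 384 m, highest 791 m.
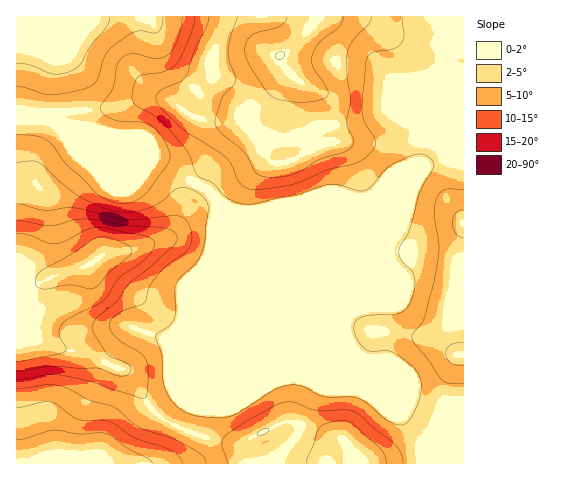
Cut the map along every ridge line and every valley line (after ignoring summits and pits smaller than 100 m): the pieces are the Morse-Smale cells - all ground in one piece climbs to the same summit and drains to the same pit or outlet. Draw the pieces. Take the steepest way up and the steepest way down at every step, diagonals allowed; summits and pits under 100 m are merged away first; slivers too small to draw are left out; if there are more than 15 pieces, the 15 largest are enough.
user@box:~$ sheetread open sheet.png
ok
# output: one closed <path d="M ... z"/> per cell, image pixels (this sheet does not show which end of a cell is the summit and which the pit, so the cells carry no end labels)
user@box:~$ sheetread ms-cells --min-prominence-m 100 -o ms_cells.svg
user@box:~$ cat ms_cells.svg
<path d="M38 16l-22 1 1 290 14 27 5 5 19 8 34 7 20 11 17 6 31 43 7 6 22 10 25-62 0-119 1-25 5-22-11-13-16-9-17-15-92-38-21-5-10-5 0-28 6-37-6-8-12-9-10-1 8-7z"/><path d="M463 16l-424 0-3 11-8 7 10 1 12 9 6 8-6 37 0 28 2 2 29 8 85 35 12 7 12 11 16 9 11 14 14 5 26 2 19-4 72 0 27-13 16-19 25-10 5-4 2-30 3-3 38-16z"/><path d="M216 203l-4 21-1 25 0 119-25 62 14 6 29 7 12 0 11-6-3 4 2 23 179 0-1-17-8-12-18-17-17-42-17-17-8-3-7-7-9-16z"/><path d="M17 303l0 161 140 0 10-4 9-8 10-21-28-15-7-7-16-28-9-10-17-6-20-11-34-7-19-8-5-5z"/><path d="M187 430l-11 22-9 8-9 4 93-1-2-22 2-3-10 5-12 0-29-7z"/>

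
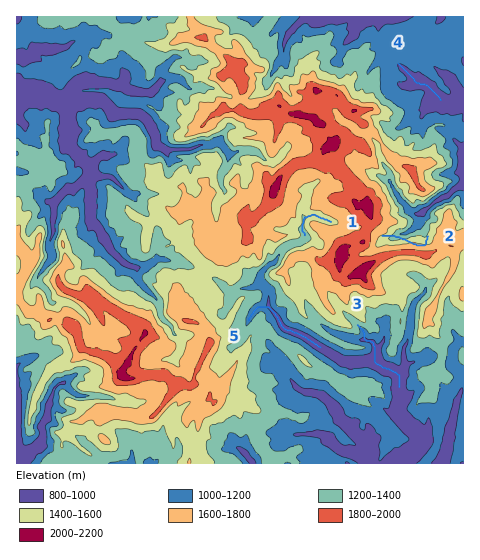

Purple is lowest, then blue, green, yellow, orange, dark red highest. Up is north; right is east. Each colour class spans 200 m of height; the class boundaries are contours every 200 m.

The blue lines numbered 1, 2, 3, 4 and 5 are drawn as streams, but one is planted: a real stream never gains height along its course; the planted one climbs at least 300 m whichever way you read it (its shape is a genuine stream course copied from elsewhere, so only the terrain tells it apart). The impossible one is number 2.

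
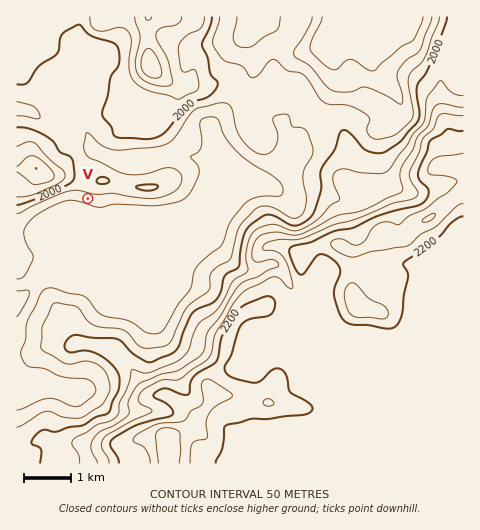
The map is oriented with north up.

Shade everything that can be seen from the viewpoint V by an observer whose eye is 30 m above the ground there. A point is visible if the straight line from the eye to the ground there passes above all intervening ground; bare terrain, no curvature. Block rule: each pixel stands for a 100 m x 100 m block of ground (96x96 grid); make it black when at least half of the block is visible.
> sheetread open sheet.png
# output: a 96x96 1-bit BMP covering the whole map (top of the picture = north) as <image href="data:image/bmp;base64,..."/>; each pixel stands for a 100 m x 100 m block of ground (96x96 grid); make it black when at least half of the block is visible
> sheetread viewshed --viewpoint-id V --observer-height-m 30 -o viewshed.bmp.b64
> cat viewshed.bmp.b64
<image width="96" height="96" href="data:image/bmp;base64,Qk2+BAAAAAAAAD4AAAAoAAAAYAAAAGAAAAABAAEAAAAAAIAEAAATCwAAEwsAAAIAAAAAAAAA////AAAAAAAAAAAAAAAAAAAAAAAAAAAAAAAAAAAAAAAAAAAAAAAAAAAAAACAAAAAAAAAAAAAAADgB/wAAAAAAAAAAADwB/+BAAAAAAAAAAAAA///wAAAAAAAAAAAAP//+AAAAAAAAAAAAD///AAAAAAAAAAAAAfwDgAAAAAAAAAAAAEADgAAAAAAAAAAAAAADwAAAAAAAAAAAAEAH4AAAAAAAAAAAAHAH4AAAAAAAAAAAAH4PwAAAAAAAAAAAAD//QAAAAAAAAAAAAD//4AAAAAAAAAAAAD//8AAAAAAAAAAAAB//8AAAAAAAAAAAAB//+AAAAAAAAAAAAD//+AAAAAAAAAAAAH///AAAAAAAAAAAAH///AAAAAAAAAAAAP///AAAAAAAAAAAA////gAAAAAAAAAEP////gAAAAAAAAAf/////gAAAAAAAAAf/////wAAAAAAAAAf/////wAAAAAAAAEf/////4AAAAAAACf//////4AAAAAAAD///////8AAAAAAAB5//////+AAAGAAAAx///////AAAOAAAAz///////gAAeAAAAf///////4AAcAAAAP///////8AAMAAAAP///////+AAAAAAAD///////+CAAAAAAgP///////GAAAAABg////////OAAAAABw////////OAAAAADx///////gOAAAAAD7///////gOAAAAAD////////wOAAAAAD////////4eAAAAAD////////8/DgAAAD///////////gAAAD/////////j/gMAAD/////////B/x8AAD/////////A//8AAD////////+Af/+BgD////////+Af//HwD////////8Af///4D////////8A/z//8B////8AAD8B/w//+B////4AAAAB/4P//A////4AAAAAP8D//wf///wAAAAAD4Af/4H//+AAAAAAA4AP/4D/AAAAAAAAAAAP84B+AAAAAAAAAAAH4AAEAAAAAAAAAAAD8AAAAAAAAAAAAAAB8AAAAAAAAAAAAAAAeAAAAAAAAAAAAAAAMAAAAAAAAAAAAAAAAAAAAAAAAAAAAAAAAAAAAAAAAAAAAAAAAAAAAAAAAAAAAAAAAAAAAAAAAAAAAAAAAAAAAAAAAAAAAAAAAAAAAAAAAAAAAAAAAAAAAAAAAAAAAAAAAAAAAAAAAAAAAAAAAAAAAAAAAAAAAAAAAAAAAAAAAAAAAAAAAAAAAAAAAAAAAAAAAAAAAAAAAAAAAAAAAAAAAAAAAAAAAAAAAAAAAAAAAAAAAAAAAAAAAAAAAAAAAAAAAAAAAAAAAAAAAAAAAAAAAAAAAAAAAAAAAAAAAAAAAAAAAAAAAAAAAAAAAAAAAAAAAAAAAAAAAAAAAAAAAAAAAAAAAAAAAAAAAAAAAAAAAAAAAAAAAAAAAAAAAAAAAAAAAAAAAAAAAAAAAAAAAAAAAAAAAAAAAAAAAAAAAAAAAAAAAAAAAAAAAAAAAAAAAAAAAAAAAAAAAAAAAAAAAAAAAAAAAAAAAAAAAA="/>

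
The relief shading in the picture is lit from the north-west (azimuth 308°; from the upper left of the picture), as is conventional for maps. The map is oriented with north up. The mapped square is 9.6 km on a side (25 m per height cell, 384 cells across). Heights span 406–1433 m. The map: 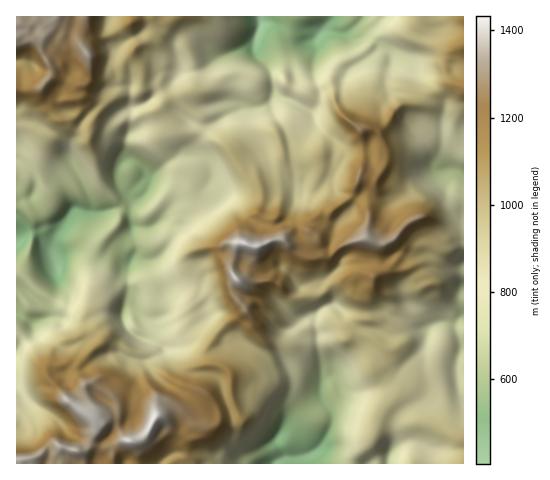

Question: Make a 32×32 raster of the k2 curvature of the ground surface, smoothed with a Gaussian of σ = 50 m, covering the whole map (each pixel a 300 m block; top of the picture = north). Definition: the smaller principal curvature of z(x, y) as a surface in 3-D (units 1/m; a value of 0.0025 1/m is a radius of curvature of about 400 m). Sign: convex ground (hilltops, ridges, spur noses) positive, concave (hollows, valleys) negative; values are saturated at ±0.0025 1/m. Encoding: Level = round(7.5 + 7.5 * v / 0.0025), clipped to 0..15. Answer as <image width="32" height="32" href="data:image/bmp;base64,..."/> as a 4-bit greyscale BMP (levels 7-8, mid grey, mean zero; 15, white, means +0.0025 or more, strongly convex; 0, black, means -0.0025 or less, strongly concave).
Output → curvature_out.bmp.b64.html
<image width="32" height="32" href="data:image/bmp;base64,Qk12AgAAAAAAAHYAAAAoAAAAIAAAACAAAAABAAQAAAAAAAACAAATCwAAEwsAABAAAAAAAAAAAAAAABEREQAiIiIAMzMzAERERABVVVUAZmZmAHd3dwCIiIgAmZmZAKqqqgC7u7sAzMzMAN3d3QDu7u4A////AHYkc2FHAmVERTMkVnQGdVUzdgQFiFR2VVMYczeZIjRWREA3MCYzeKKWJHgYiVZ3d2QDeGYWg2Zwh1N4Noh0d3YhakQWNnVHJFZkVFVnd1Z1F1JVZzYCiQZnlHJ0VGeGc1liJYZTZSAoZ4NzRYllh3NahmACM0RmZWZEc0VndkdzFVNGdUI0NkUUSINpV3pklFF0Z5ImZ2RSZzJzaENVQnICAXVAREdzFINTAYNVRlQzdVVXgUhngzdUBIQCZFM3ZEdBaIRYZWNVUjQVN1hSiJGGFHiDaFdzWTNQUwdpZEdkZRR1VBI3UVEjBHhQIANUQkQnZ1VJNJVneCdGBVZzRpgiRId0JXRFZ3NHSQWGNiNnV2BlVxY2VFgjYmUgNjWYVnaEIzM2ZnYzRTI0gxQTZ0VkhGRzUmd2ZFZUUzM1VEc3hmcWQ3JHhkV3VWckllYyM2djJ1EkNnQ3dVZ3QnJ3Q0VXYWdRaXREaXVlaUMjd1ZXaFU4UziIZYdlhWUThGVYVmNoFjVFZkYlZldySGVEVTZFUVJiE3VjQyJFElRWRWg1WUSFJVJWiGWIA5NUd0RlJ0RyZiU2YmZ3iRdzg3lWQmYAUzgGVmRiN3RFcnU1RERjM0VZApVkcxADZVNndSJEd2ZlUyIEY0WIIoZBQjRZdVV2djUGk2ZWiGBGRDc1VodV"/>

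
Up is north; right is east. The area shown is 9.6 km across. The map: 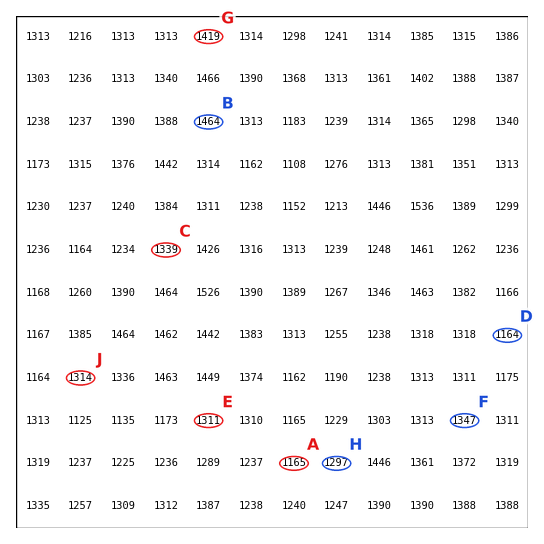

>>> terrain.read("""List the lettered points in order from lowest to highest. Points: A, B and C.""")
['A', 'C', 'B']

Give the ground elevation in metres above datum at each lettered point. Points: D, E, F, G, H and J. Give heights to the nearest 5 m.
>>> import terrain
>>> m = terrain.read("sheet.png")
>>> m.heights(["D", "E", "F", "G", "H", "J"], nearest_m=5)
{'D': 1165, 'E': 1310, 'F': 1345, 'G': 1420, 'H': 1295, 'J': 1315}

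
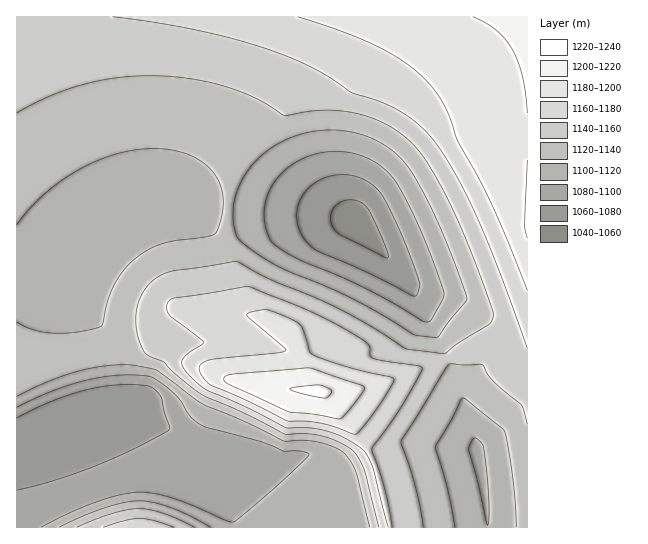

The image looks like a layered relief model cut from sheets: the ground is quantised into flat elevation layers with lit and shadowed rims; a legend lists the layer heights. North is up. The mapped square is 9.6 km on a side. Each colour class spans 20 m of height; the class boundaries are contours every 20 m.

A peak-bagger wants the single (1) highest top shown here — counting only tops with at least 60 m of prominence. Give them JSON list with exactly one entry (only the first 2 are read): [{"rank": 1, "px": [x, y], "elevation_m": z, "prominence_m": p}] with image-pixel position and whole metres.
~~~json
[{"rank": 1, "px": [321, 390], "elevation_m": 1225, "prominence_m": 179}]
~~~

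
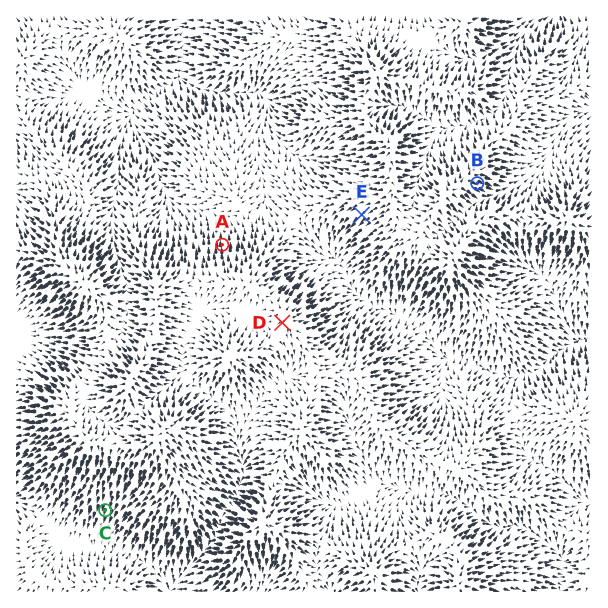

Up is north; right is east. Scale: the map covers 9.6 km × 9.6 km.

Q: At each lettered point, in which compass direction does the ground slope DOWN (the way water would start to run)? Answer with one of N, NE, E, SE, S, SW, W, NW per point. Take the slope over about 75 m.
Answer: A N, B SE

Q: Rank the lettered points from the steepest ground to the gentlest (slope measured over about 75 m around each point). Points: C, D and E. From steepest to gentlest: C E D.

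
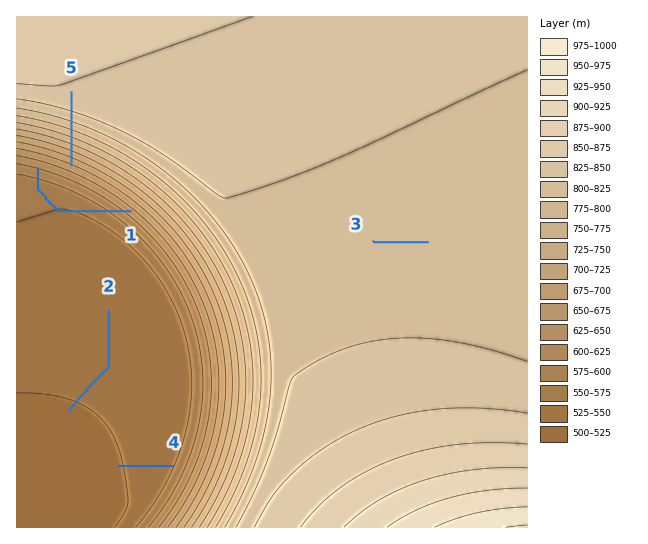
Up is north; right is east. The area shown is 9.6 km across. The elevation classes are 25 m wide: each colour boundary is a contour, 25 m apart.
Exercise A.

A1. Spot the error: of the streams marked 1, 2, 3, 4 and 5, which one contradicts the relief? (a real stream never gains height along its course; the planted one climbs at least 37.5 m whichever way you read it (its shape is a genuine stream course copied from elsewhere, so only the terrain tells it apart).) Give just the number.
1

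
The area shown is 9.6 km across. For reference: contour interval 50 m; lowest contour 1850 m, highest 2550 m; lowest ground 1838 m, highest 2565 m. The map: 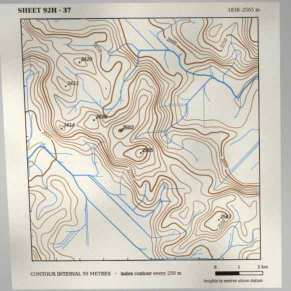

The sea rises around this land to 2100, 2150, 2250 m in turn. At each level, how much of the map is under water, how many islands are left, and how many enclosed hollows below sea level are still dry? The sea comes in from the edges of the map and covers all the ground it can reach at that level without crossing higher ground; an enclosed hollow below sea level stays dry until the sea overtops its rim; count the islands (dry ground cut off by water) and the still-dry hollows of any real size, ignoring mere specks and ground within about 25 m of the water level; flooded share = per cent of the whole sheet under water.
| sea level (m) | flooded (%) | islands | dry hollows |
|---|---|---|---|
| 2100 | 43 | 0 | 0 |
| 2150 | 50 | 0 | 0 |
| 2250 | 66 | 0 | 0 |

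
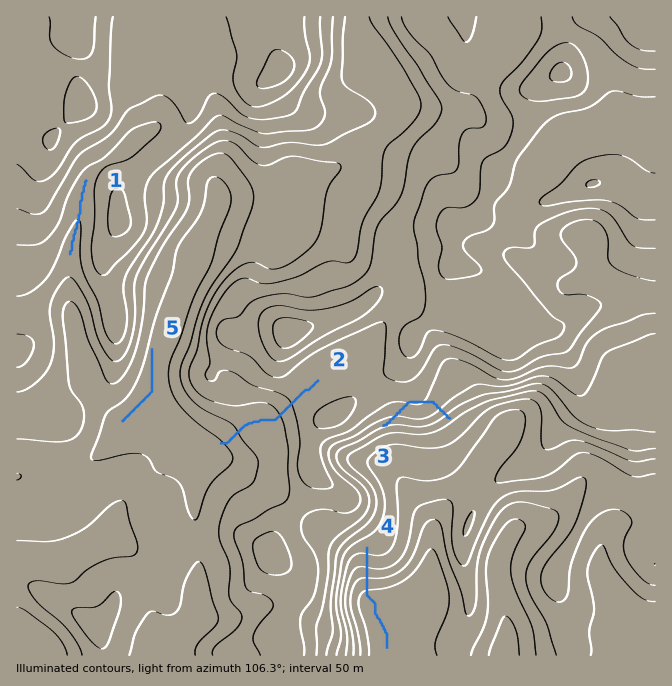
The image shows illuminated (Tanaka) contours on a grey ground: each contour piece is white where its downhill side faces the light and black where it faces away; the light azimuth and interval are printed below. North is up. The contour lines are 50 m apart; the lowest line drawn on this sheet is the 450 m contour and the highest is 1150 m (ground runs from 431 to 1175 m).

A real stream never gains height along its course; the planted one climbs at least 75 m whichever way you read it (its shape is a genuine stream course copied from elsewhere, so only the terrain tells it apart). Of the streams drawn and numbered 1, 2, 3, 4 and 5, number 3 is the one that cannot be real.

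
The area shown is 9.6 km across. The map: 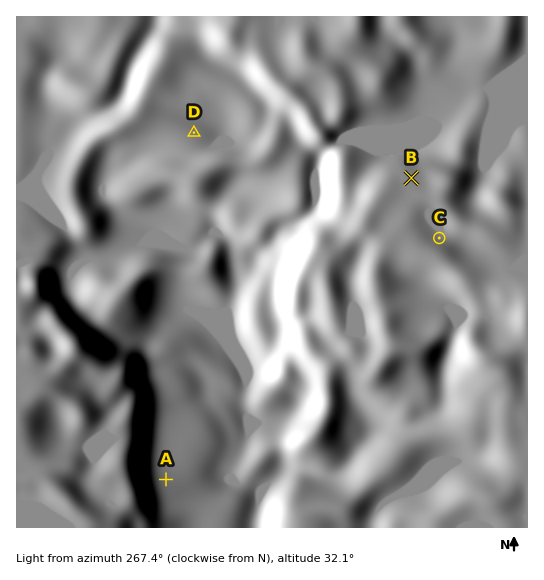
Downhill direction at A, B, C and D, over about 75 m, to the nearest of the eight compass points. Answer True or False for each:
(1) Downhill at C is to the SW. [False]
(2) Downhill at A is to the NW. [False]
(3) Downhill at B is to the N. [True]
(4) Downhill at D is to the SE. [True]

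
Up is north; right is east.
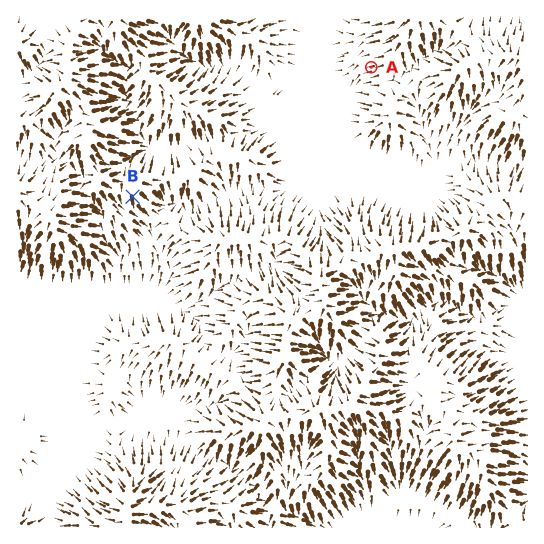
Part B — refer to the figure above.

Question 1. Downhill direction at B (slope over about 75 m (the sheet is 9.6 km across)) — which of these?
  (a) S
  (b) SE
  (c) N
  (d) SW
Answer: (a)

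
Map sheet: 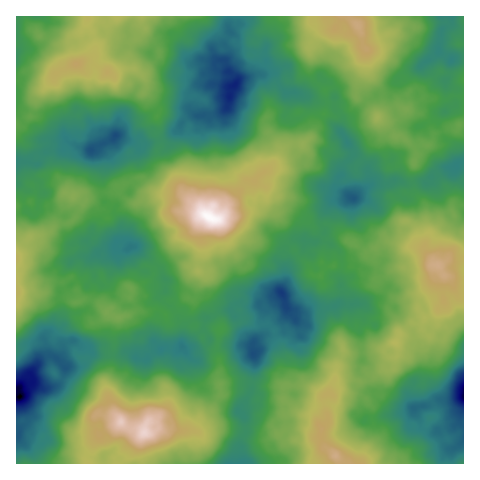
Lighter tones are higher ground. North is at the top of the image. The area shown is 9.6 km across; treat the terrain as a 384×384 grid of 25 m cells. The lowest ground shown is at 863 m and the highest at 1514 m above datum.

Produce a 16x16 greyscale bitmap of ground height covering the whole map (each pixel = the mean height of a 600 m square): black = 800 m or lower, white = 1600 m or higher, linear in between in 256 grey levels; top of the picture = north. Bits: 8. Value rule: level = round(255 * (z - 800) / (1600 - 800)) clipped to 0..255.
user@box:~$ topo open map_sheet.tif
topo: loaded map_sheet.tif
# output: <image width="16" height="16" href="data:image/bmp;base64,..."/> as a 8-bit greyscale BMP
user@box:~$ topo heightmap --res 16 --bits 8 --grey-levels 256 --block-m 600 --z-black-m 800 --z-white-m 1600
<image width="16" height="16" href="data:image/bmp;base64,Qk02BQAAAAAAADYEAAAoAAAAEAAAABAAAAABAAgAAAAAAAABAAATCwAAEwsAAAABAAAAAAAAAAAAAAEBAQACAgIAAwMDAAQEBAAFBQUABgYGAAcHBwAICAgACQkJAAoKCgALCwsADAwMAA0NDQAODg4ADw8PABAQEAAREREAEhISABMTEwAUFBQAFRUVABYWFgAXFxcAGBgYABkZGQAaGhoAGxsbABwcHAAdHR0AHh4eAB8fHwAgICAAISEhACIiIgAjIyMAJCQkACUlJQAmJiYAJycnACgoKAApKSkAKioqACsrKwAsLCwALS0tAC4uLgAvLy8AMDAwADExMQAyMjIAMzMzADQ0NAA1NTUANjY2ADc3NwA4ODgAOTk5ADo6OgA7OzsAPDw8AD09PQA+Pj4APz8/AEBAQABBQUEAQkJCAENDQwBEREQARUVFAEZGRgBHR0cASEhIAElJSQBKSkoAS0tLAExMTABNTU0ATk5OAE9PTwBQUFAAUVFRAFJSUgBTU1MAVFRUAFVVVQBWVlYAV1dXAFhYWABZWVkAWlpaAFtbWwBcXFwAXV1dAF5eXgBfX18AYGBgAGFhYQBiYmIAY2NjAGRkZABlZWUAZmZmAGdnZwBoaGgAaWlpAGpqagBra2sAbGxsAG1tbQBubm4Ab29vAHBwcABxcXEAcnJyAHNzcwB0dHQAdXV1AHZ2dgB3d3cAeHh4AHl5eQB6enoAe3t7AHx8fAB9fX0Afn5+AH9/fwCAgIAAgYGBAIKCggCDg4MAhISEAIWFhQCGhoYAh4eHAIiIiACJiYkAioqKAIuLiwCMjIwAjY2NAI6OjgCPj48AkJCQAJGRkQCSkpIAk5OTAJSUlACVlZUAlpaWAJeXlwCYmJgAmZmZAJqamgCbm5sAnJycAJ2dnQCenp4An5+fAKCgoAChoaEAoqKiAKOjowCkpKQApaWlAKampgCnp6cAqKioAKmpqQCqqqoAq6urAKysrACtra0Arq6uAK+vrwCwsLAAsbGxALKysgCzs7MAtLS0ALW1tQC2trYAt7e3ALi4uAC5ubkAurq6ALu7uwC8vLwAvb29AL6+vgC/v78AwMDAAMHBwQDCwsIAw8PDAMTExADFxcUAxsbGAMfHxwDIyMgAycnJAMrKygDLy8sAzMzMAM3NzQDOzs4Az8/PANDQ0ADR0dEA0tLSANPT0wDU1NQA1dXVANbW1gDX19cA2NjYANnZ2QDa2toA29vbANzc3ADd3d0A3t7eAN/f3wDg4OAA4eHhAOLi4gDj4+MA5OTkAOXl5QDm5uYA5+fnAOjo6ADp6ekA6urqAOvr6wDs7OwA7e3tAO7u7gDv7+8A8PDwAPHx8QDy8vIA8/PzAPT09AD19fUA9vb2APf39wD4+PgA+fn5APr6+gD7+/sA/Pz8AP39/QD+/v4A////AFJ1o6izn5RqZ4Ckspx+ZElBa6XDyruhemmGpZ96Y01BJkuCpZOZgHlmg5iigWxUOTRAW3JhY2FuUG56mIeQfGFYTF5sYFthY0RMVIN9l5WJiG55gHdwcGJOPExhaoOdppV5cXFzcIl3XUhobHeFp7WWdWFWXoKelYBnanJ+jq6yhoBxZXCjycaWemppb4iYjnB+gniIsMjCqJJsTlBpcHNhbGNjcpCZmamdeVxbaG5aZ1VIQllfXGB/jYVicH18cnpsYVpsYEM6Y3BwbIOGeXGGnZWWimZEMElbaHaKeXJreJ6qnIprRztPYoiRqopjXXWFoJiPeWVLW3OesbGTdl0="/>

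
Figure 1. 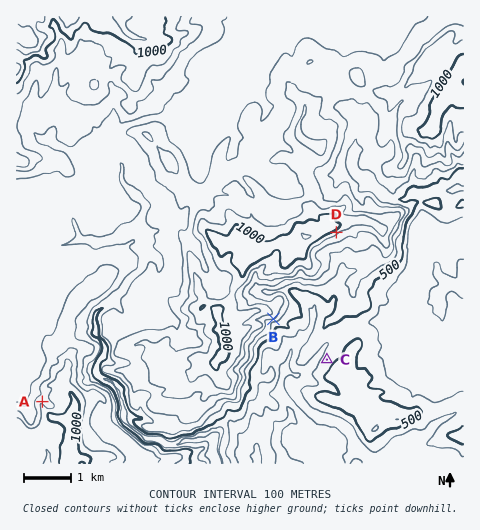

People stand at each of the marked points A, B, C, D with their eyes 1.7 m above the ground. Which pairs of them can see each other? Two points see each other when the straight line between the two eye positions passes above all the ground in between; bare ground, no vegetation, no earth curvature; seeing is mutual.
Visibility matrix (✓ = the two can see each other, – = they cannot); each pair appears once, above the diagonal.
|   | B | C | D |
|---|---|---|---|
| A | – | – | – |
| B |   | ✓ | – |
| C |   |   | ✓ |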